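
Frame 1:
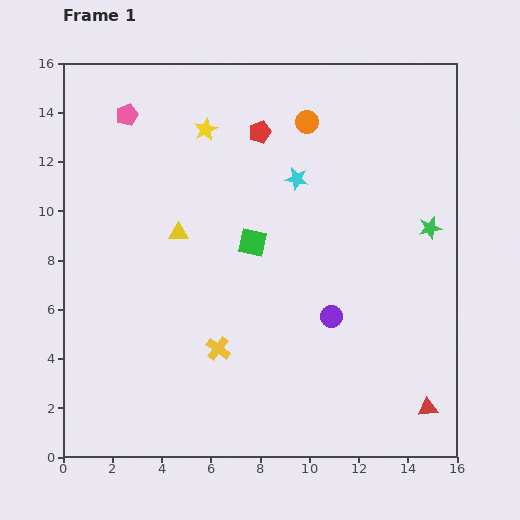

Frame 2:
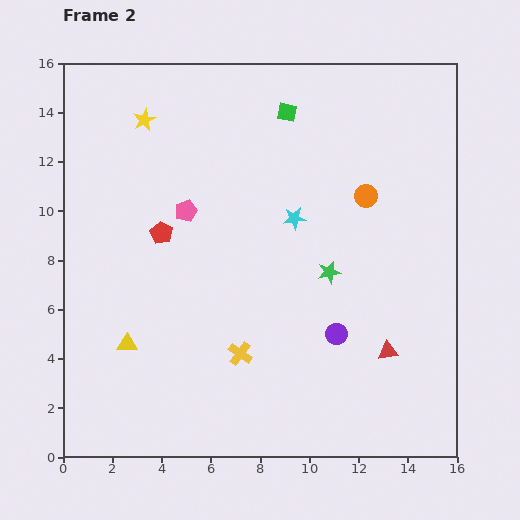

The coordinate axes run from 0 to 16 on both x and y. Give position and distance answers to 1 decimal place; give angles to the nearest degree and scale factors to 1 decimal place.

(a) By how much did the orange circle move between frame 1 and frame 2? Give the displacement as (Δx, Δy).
(2.4, -3.0)

The orange circle was at (9.9, 13.6) in frame 1 and (12.3, 10.6) in frame 2.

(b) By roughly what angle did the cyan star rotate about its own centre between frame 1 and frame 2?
17° counter-clockwise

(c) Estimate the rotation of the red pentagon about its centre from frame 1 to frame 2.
23° counter-clockwise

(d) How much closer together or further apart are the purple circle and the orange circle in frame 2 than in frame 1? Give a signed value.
-2.3

Distance in frame 1: 8.0. Distance in frame 2: 5.7.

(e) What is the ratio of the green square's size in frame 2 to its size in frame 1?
0.7×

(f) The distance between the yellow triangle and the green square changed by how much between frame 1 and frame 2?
+8.4

Distance in frame 1: 3.0. Distance in frame 2: 11.4.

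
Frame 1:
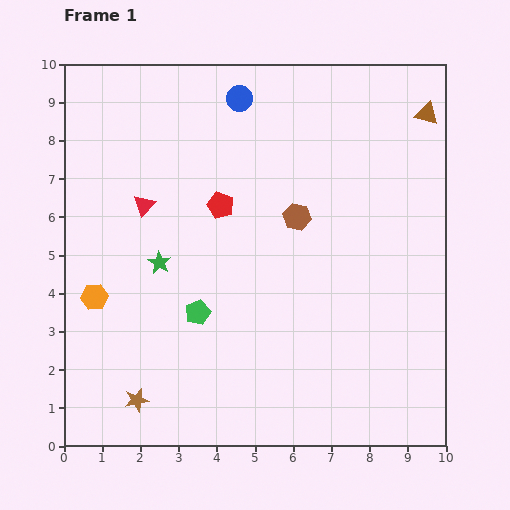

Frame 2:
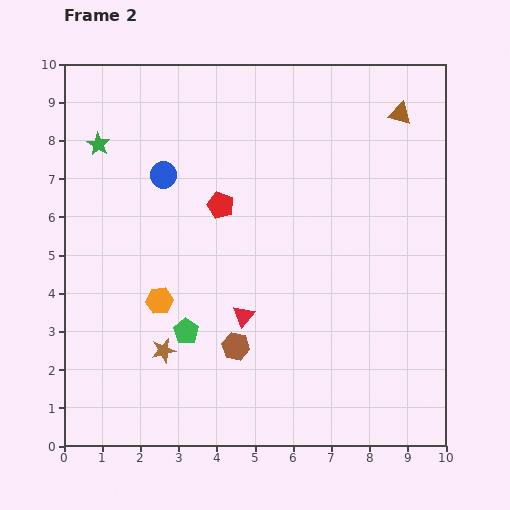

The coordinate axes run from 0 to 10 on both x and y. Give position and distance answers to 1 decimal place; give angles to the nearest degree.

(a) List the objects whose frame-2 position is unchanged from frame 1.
the red pentagon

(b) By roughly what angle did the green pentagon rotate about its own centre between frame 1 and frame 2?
15° counter-clockwise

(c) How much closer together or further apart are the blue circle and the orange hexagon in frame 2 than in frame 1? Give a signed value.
-3.1

Distance in frame 1: 6.4. Distance in frame 2: 3.3.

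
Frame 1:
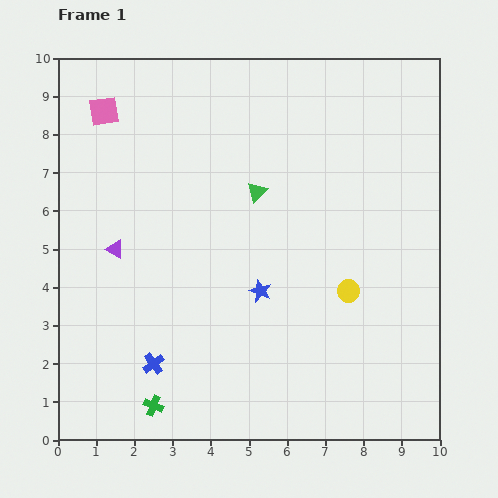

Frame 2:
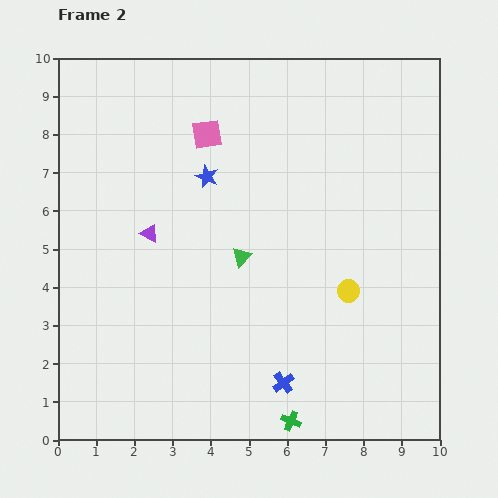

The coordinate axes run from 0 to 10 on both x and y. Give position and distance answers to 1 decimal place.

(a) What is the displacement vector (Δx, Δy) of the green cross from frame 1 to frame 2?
(3.6, -0.4)

The green cross was at (2.5, 0.9) in frame 1 and (6.1, 0.5) in frame 2.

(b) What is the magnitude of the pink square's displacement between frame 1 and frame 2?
2.8

The pink square moved from (1.2, 8.6) to (3.9, 8.0), a distance of √(2.7² + 0.6²) ≈ 2.8.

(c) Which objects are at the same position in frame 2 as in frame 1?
the yellow circle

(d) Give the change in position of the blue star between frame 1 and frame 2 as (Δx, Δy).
(-1.4, 3.0)

The blue star was at (5.3, 3.9) in frame 1 and (3.9, 6.9) in frame 2.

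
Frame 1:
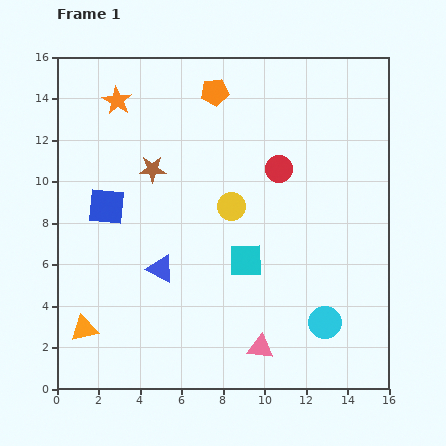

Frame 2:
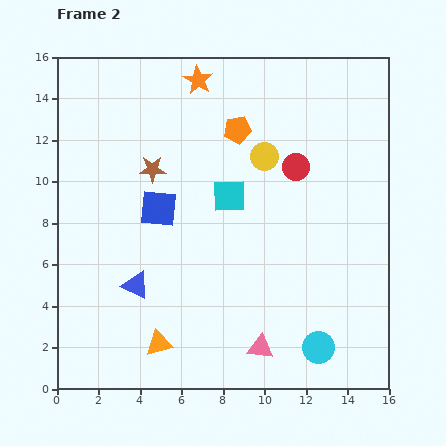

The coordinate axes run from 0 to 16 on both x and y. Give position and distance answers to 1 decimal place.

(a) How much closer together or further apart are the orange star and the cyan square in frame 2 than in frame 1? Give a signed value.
-4.1

Distance in frame 1: 9.9. Distance in frame 2: 5.8.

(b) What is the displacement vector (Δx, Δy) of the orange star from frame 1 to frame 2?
(3.9, 1.0)

The orange star was at (2.9, 13.9) in frame 1 and (6.8, 14.9) in frame 2.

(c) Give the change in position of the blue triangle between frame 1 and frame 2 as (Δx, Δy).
(-1.2, -0.8)

The blue triangle was at (5.0, 5.8) in frame 1 and (3.8, 5.0) in frame 2.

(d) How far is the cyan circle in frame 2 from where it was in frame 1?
1.2

The cyan circle moved from (12.9, 3.2) to (12.6, 2.0), a distance of √(0.3² + 1.2²) ≈ 1.2.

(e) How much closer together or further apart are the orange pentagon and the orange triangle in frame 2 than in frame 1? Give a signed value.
-2.0

Distance in frame 1: 13.0. Distance in frame 2: 11.0.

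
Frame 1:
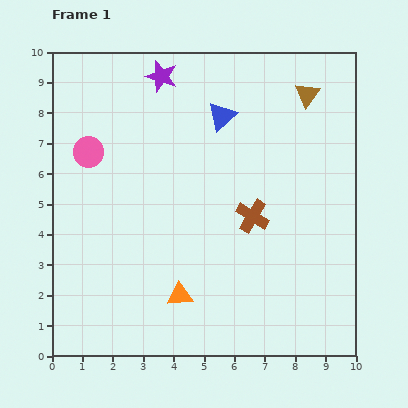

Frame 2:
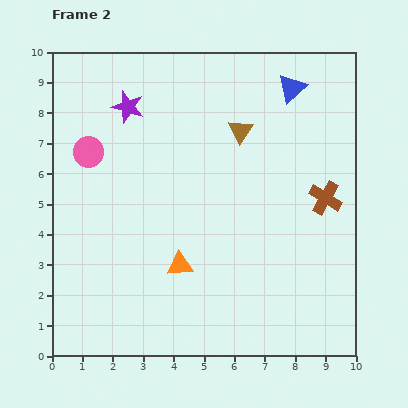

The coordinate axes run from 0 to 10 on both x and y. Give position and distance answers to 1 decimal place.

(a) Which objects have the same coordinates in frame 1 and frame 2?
the pink circle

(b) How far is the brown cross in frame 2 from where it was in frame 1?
2.5

The brown cross moved from (6.6, 4.6) to (9.0, 5.2), a distance of √(2.4² + 0.6²) ≈ 2.5.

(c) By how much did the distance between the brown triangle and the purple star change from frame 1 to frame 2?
-1.0

Distance in frame 1: 4.8. Distance in frame 2: 3.8.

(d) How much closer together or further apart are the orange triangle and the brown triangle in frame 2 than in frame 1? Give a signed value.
-3.0

Distance in frame 1: 7.8. Distance in frame 2: 4.8.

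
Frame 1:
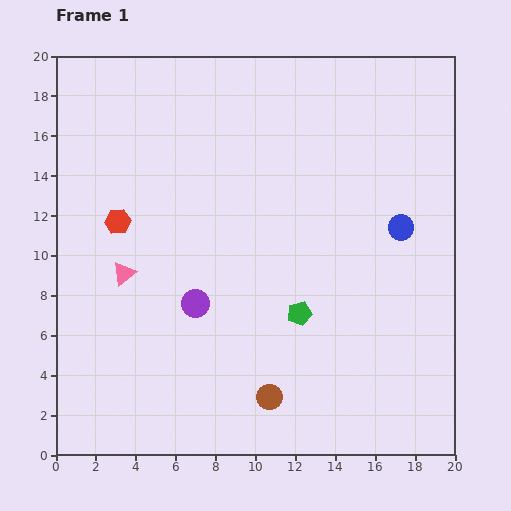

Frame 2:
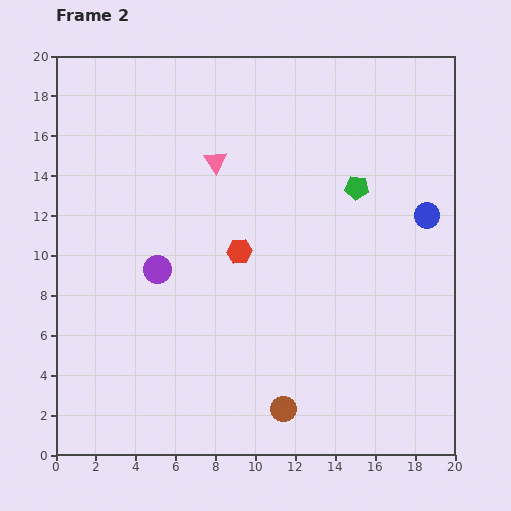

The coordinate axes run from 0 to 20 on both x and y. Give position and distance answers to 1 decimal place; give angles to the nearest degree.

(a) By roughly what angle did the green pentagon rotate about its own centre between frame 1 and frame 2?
19° clockwise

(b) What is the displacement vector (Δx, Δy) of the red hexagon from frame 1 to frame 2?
(6.1, -1.5)

The red hexagon was at (3.1, 11.7) in frame 1 and (9.2, 10.2) in frame 2.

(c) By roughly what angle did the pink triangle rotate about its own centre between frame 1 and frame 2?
25° counter-clockwise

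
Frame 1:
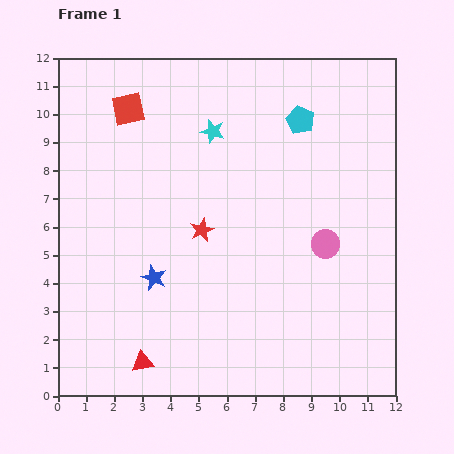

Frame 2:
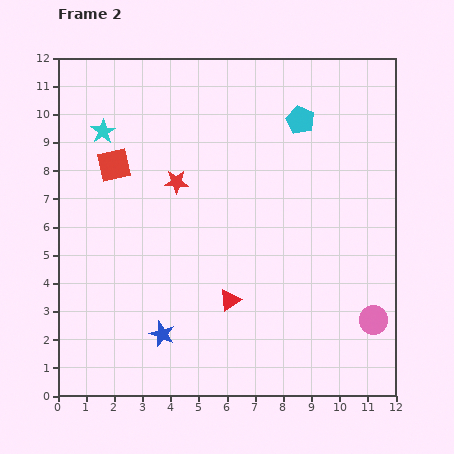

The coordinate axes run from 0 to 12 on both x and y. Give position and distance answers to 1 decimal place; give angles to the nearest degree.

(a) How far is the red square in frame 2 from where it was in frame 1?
2.1

The red square moved from (2.5, 10.2) to (2.0, 8.2), a distance of √(0.5² + 2.0²) ≈ 2.1.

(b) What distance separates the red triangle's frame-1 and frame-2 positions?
3.8

The red triangle moved from (3.0, 1.2) to (6.1, 3.4), a distance of √(3.1² + 2.2²) ≈ 3.8.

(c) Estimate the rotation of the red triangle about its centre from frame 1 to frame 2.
25° counter-clockwise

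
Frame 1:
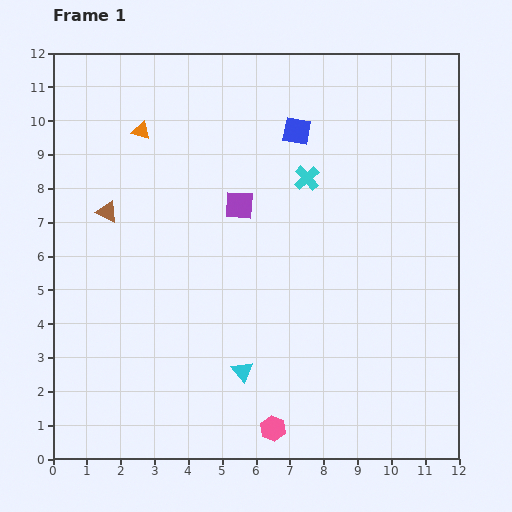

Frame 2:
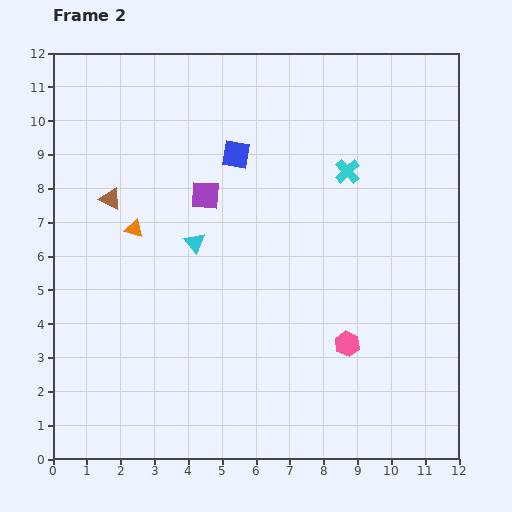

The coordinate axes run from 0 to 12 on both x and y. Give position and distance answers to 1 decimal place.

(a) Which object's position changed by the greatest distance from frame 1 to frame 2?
the cyan triangle

(moved 4.0; next 3.3)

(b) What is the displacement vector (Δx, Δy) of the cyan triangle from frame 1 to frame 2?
(-1.4, 3.8)

The cyan triangle was at (5.6, 2.6) in frame 1 and (4.2, 6.4) in frame 2.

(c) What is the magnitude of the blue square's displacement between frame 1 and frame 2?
1.9

The blue square moved from (7.2, 9.7) to (5.4, 9.0), a distance of √(1.8² + 0.7²) ≈ 1.9.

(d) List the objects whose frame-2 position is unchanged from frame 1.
none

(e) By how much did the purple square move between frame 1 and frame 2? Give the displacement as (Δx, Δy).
(-1.0, 0.3)

The purple square was at (5.5, 7.5) in frame 1 and (4.5, 7.8) in frame 2.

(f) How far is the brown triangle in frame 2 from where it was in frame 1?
0.4

The brown triangle moved from (1.6, 7.3) to (1.7, 7.7), a distance of √(0.1² + 0.4²) ≈ 0.4.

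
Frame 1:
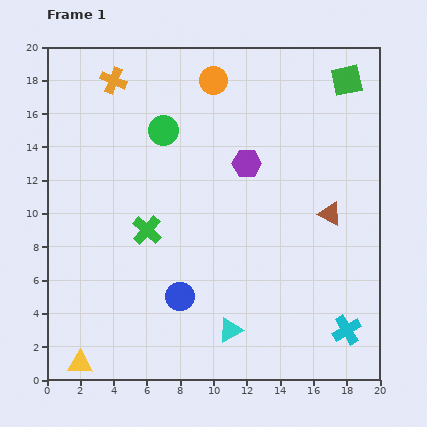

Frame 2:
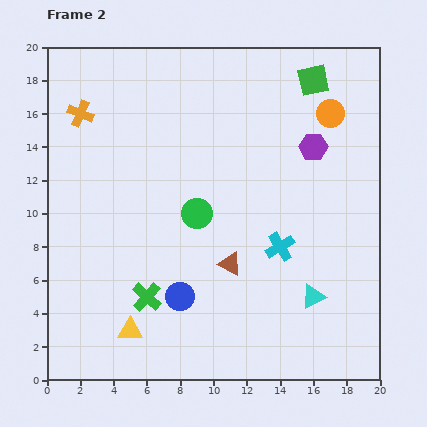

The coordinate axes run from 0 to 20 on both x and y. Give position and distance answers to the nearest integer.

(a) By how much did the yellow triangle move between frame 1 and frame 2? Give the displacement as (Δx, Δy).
(3, 2)

The yellow triangle was at (2, 1) in frame 1 and (5, 3) in frame 2.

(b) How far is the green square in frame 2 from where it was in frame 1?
2

The green square moved from (18, 18) to (16, 18), a distance of √(2² + 0²) ≈ 2.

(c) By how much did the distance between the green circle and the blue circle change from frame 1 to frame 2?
-5

Distance in frame 1: 10. Distance in frame 2: 5.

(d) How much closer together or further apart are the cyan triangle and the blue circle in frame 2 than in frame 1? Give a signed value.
+4

Distance in frame 1: 4. Distance in frame 2: 8.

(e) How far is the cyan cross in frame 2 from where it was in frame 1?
6

The cyan cross moved from (18, 3) to (14, 8), a distance of √(4² + 5²) ≈ 6.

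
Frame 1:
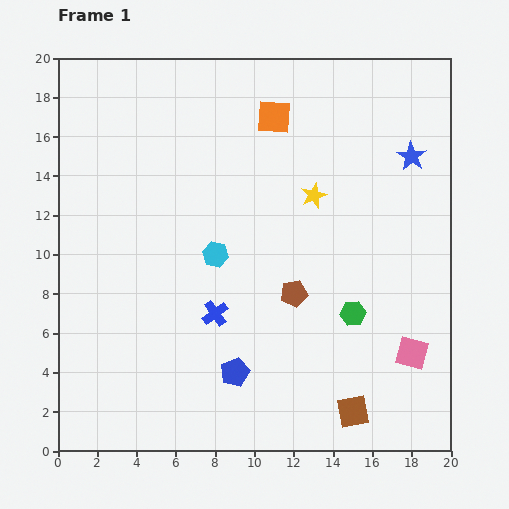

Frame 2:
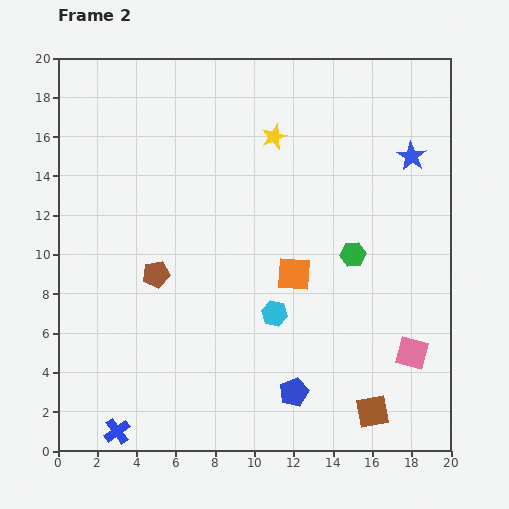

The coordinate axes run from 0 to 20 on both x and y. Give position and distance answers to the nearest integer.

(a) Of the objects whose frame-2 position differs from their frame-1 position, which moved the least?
the brown square

(moved 1)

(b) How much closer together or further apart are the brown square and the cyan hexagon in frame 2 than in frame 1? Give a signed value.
-4

Distance in frame 1: 11. Distance in frame 2: 7.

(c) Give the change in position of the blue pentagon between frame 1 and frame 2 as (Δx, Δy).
(3, -1)

The blue pentagon was at (9, 4) in frame 1 and (12, 3) in frame 2.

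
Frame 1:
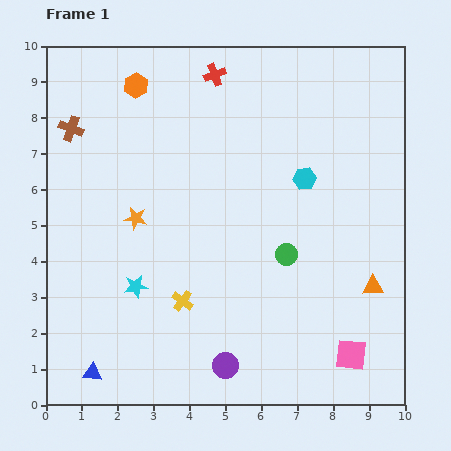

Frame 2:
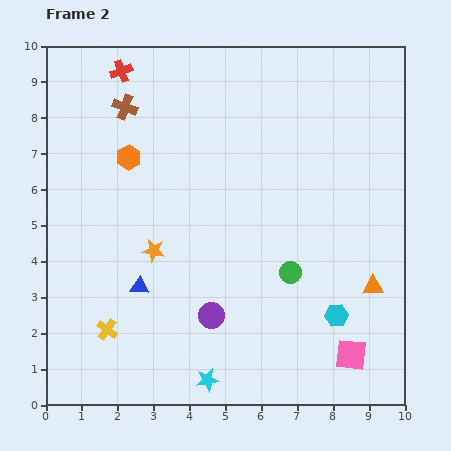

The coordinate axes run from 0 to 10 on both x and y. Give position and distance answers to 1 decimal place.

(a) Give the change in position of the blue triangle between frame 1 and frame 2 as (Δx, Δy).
(1.3, 2.4)

The blue triangle was at (1.3, 0.9) in frame 1 and (2.6, 3.3) in frame 2.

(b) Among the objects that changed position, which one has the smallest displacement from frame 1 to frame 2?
the green circle

(moved 0.5)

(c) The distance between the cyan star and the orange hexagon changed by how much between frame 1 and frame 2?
+1.0

Distance in frame 1: 5.6. Distance in frame 2: 6.6.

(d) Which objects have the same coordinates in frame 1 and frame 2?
the pink square, the orange triangle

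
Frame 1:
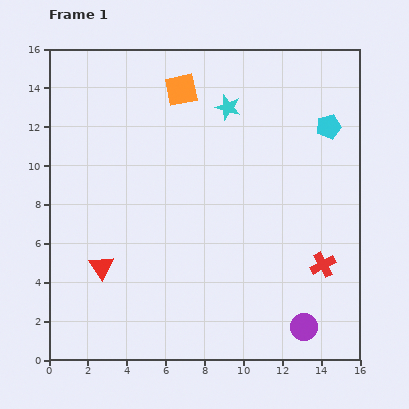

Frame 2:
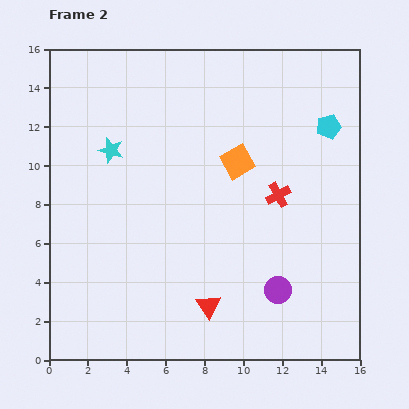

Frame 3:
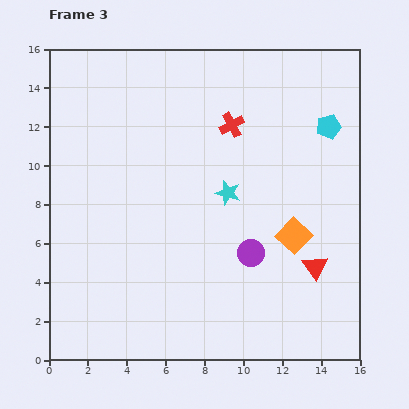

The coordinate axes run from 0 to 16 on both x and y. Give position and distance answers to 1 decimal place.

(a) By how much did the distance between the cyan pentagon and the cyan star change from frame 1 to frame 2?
+6.0

Distance in frame 1: 5.3. Distance in frame 2: 11.3.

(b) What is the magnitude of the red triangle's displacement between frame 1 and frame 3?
11.0

The red triangle moved from (2.7, 4.8) to (13.7, 4.8), a distance of √(11.0² + 0.0²) ≈ 11.0.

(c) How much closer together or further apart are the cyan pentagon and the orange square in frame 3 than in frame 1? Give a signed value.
-1.9

Distance in frame 1: 7.8. Distance in frame 3: 5.9.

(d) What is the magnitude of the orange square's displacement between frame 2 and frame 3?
4.8

The orange square moved from (9.7, 10.2) to (12.6, 6.4), a distance of √(2.9² + 3.8²) ≈ 4.8.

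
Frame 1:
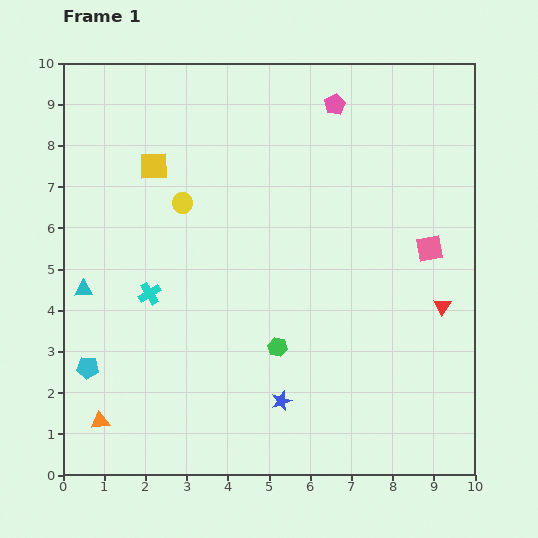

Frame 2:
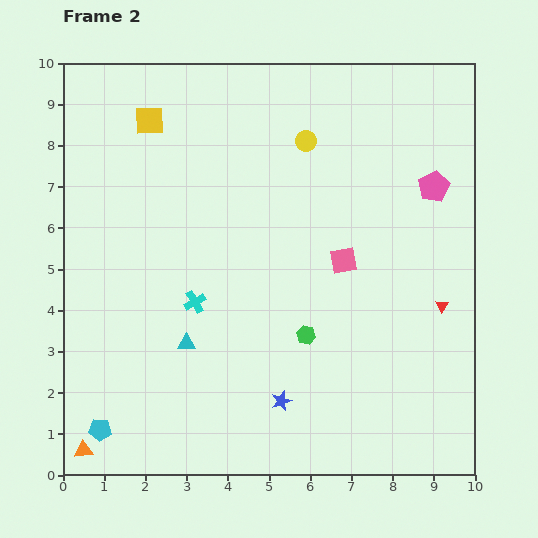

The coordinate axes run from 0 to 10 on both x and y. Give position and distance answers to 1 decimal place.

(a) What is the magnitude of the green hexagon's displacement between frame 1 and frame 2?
0.8

The green hexagon moved from (5.2, 3.1) to (5.9, 3.4), a distance of √(0.7² + 0.3²) ≈ 0.8.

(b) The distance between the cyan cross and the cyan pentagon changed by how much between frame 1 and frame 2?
+1.6

Distance in frame 1: 2.3. Distance in frame 2: 3.9.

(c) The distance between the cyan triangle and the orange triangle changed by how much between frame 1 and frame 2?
+0.4

Distance in frame 1: 3.2. Distance in frame 2: 3.6.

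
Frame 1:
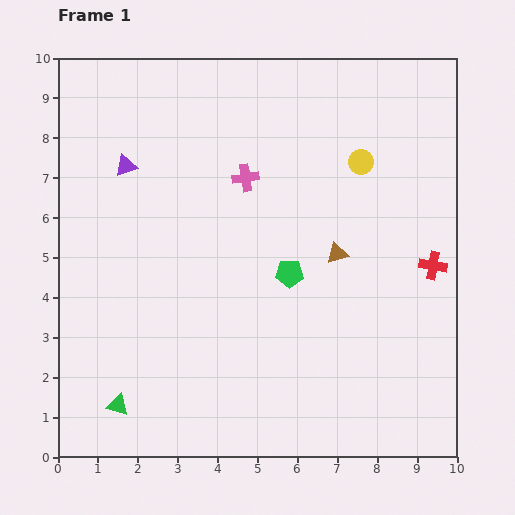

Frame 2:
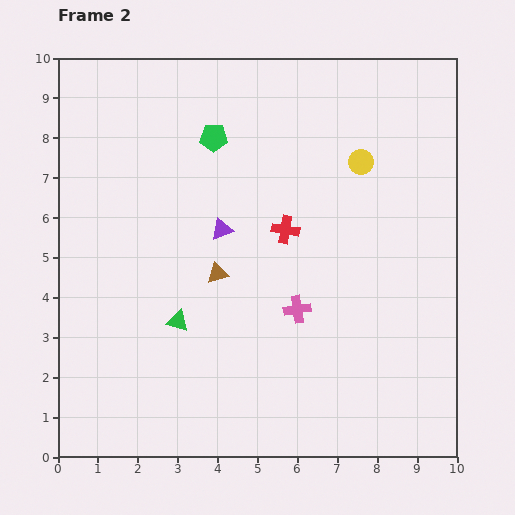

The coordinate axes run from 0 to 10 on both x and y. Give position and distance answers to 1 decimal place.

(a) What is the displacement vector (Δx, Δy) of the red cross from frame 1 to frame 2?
(-3.7, 0.9)

The red cross was at (9.4, 4.8) in frame 1 and (5.7, 5.7) in frame 2.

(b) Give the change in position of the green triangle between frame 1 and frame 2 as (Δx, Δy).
(1.5, 2.1)

The green triangle was at (1.5, 1.3) in frame 1 and (3.0, 3.4) in frame 2.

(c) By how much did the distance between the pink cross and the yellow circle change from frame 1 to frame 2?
+1.1

Distance in frame 1: 2.9. Distance in frame 2: 4.0.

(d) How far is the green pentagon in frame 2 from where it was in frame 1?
3.9

The green pentagon moved from (5.8, 4.6) to (3.9, 8.0), a distance of √(1.9² + 3.4²) ≈ 3.9.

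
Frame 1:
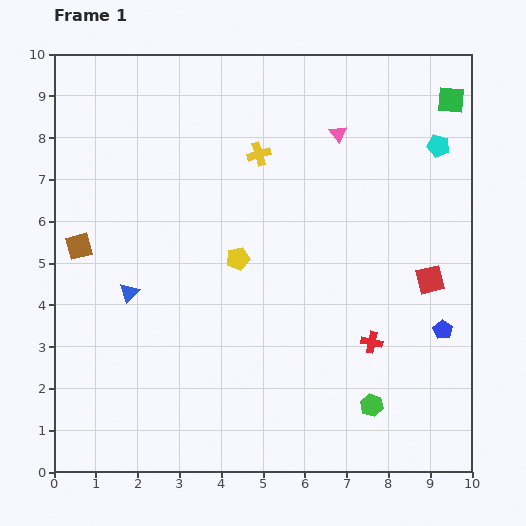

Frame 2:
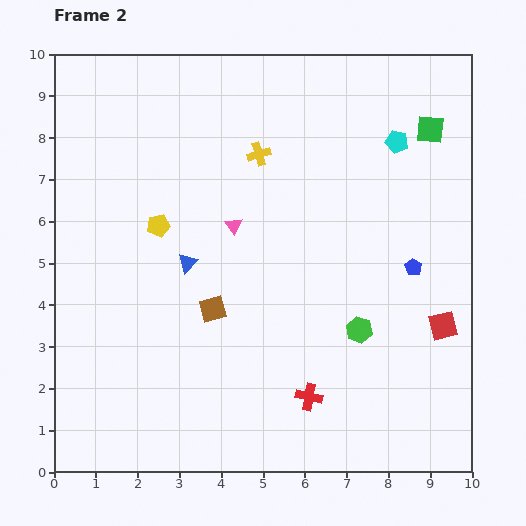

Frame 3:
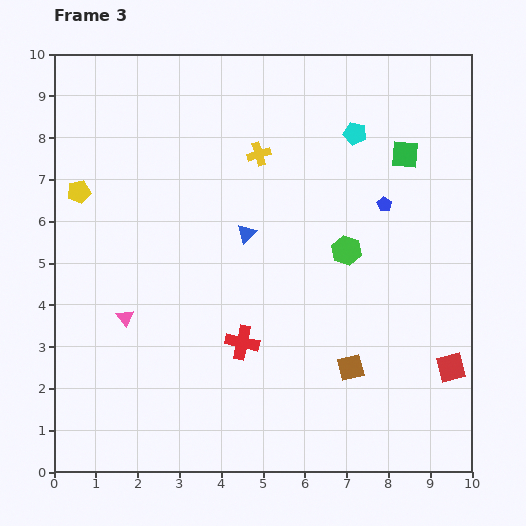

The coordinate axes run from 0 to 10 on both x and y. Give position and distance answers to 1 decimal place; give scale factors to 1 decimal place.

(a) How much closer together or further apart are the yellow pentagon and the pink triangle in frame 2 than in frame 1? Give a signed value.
-2.0

Distance in frame 1: 3.8. Distance in frame 2: 1.8.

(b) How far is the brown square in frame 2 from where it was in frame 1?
3.5

The brown square moved from (0.6, 5.4) to (3.8, 3.9), a distance of √(3.2² + 1.5²) ≈ 3.5.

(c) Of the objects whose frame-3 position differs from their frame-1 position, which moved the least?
the green square

(moved 1.7)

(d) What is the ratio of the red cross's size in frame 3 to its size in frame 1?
1.6×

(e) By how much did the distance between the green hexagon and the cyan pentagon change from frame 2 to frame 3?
-1.8

Distance in frame 2: 4.6. Distance in frame 3: 2.8.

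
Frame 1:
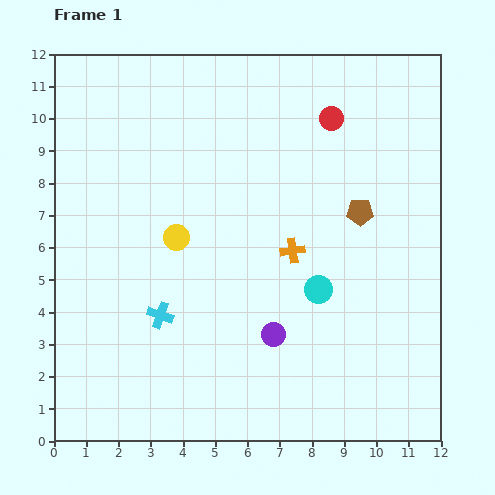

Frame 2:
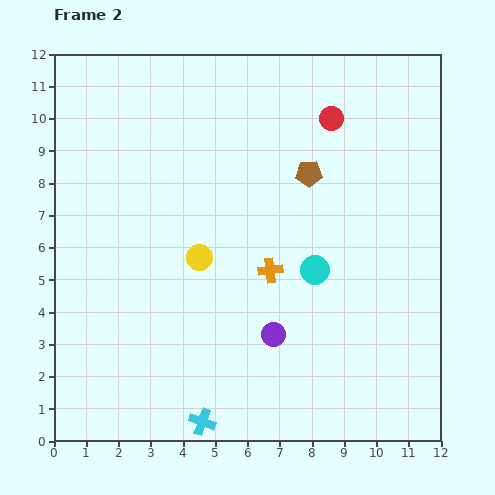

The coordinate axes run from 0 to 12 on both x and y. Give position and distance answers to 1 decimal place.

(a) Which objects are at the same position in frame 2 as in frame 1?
the red circle, the purple circle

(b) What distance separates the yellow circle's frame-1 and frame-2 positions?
0.9

The yellow circle moved from (3.8, 6.3) to (4.5, 5.7), a distance of √(0.7² + 0.6²) ≈ 0.9.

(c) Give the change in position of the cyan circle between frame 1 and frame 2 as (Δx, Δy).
(-0.1, 0.6)

The cyan circle was at (8.2, 4.7) in frame 1 and (8.1, 5.3) in frame 2.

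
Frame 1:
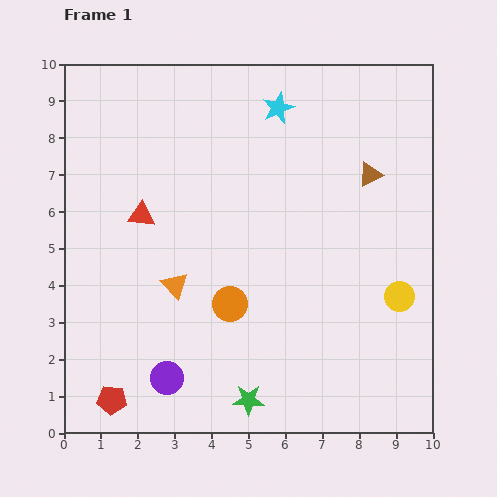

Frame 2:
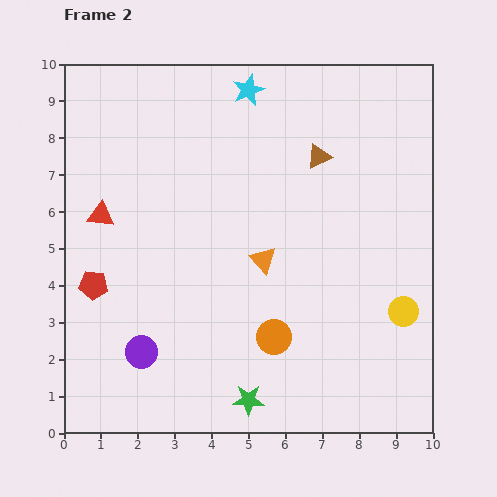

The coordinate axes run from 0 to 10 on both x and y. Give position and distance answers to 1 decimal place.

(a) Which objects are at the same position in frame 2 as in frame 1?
the green star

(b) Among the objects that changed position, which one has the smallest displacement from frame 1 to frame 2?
the yellow circle

(moved 0.4)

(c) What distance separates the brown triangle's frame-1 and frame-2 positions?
1.5

The brown triangle moved from (8.3, 7.0) to (6.9, 7.5), a distance of √(1.4² + 0.5²) ≈ 1.5.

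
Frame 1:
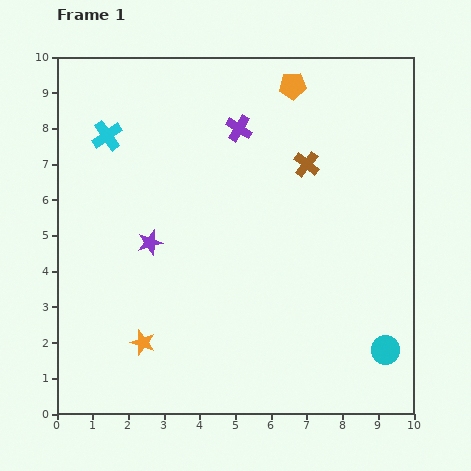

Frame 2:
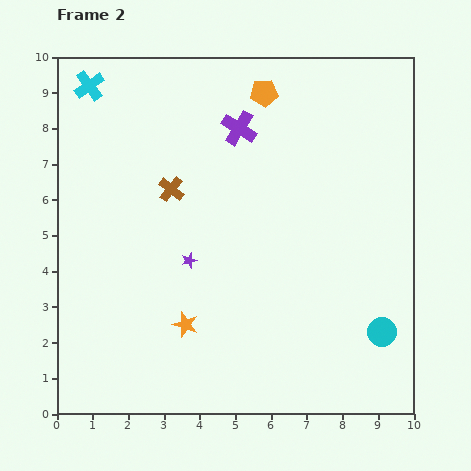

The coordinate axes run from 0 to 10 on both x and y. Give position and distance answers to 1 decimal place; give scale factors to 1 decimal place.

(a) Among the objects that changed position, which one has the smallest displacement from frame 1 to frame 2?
the cyan circle

(moved 0.5)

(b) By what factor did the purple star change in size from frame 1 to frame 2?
0.6×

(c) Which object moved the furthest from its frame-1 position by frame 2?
the brown cross

(moved 3.9; next 1.5)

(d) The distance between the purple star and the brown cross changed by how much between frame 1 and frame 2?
-2.8

Distance in frame 1: 4.9. Distance in frame 2: 2.1.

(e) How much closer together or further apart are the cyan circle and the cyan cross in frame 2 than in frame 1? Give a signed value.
+0.9

Distance in frame 1: 9.8. Distance in frame 2: 10.7.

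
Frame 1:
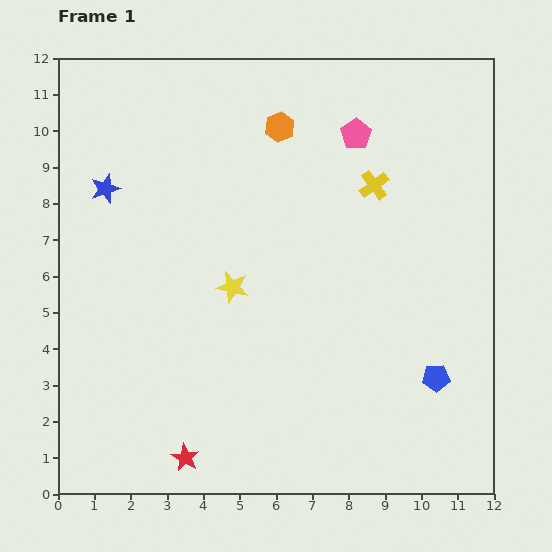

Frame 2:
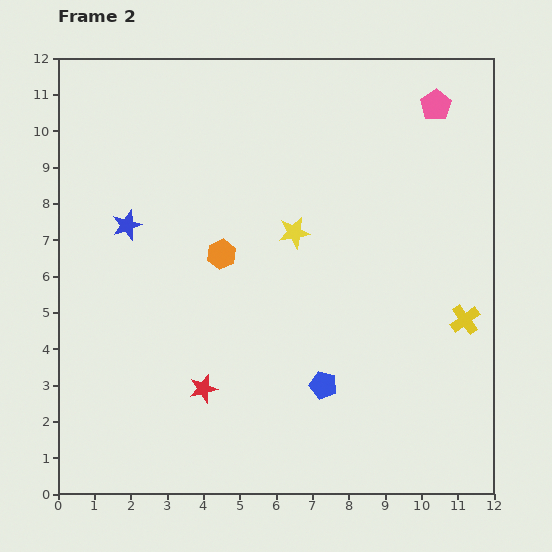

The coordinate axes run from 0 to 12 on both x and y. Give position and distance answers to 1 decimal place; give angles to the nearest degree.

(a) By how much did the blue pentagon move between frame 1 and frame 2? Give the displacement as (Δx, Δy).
(-3.1, -0.2)

The blue pentagon was at (10.4, 3.2) in frame 1 and (7.3, 3.0) in frame 2.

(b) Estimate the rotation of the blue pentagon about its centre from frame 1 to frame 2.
19° clockwise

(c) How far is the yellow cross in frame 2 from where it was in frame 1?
4.5

The yellow cross moved from (8.7, 8.5) to (11.2, 4.8), a distance of √(2.5² + 3.7²) ≈ 4.5.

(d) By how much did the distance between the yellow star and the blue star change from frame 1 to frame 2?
+0.2

Distance in frame 1: 4.4. Distance in frame 2: 4.6.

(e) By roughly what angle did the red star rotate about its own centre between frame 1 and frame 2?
29° clockwise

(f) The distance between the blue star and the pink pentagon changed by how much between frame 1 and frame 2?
+2.0

Distance in frame 1: 7.1. Distance in frame 2: 9.1.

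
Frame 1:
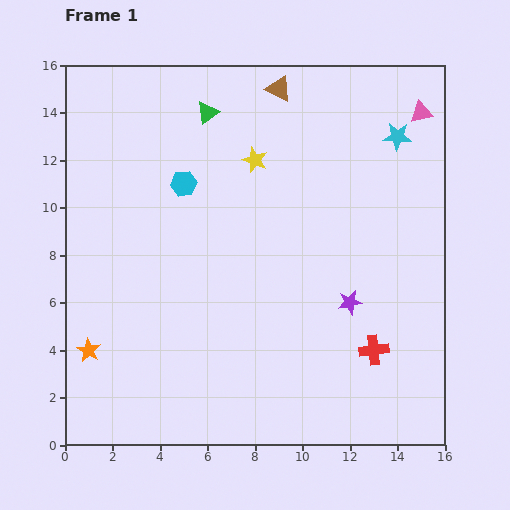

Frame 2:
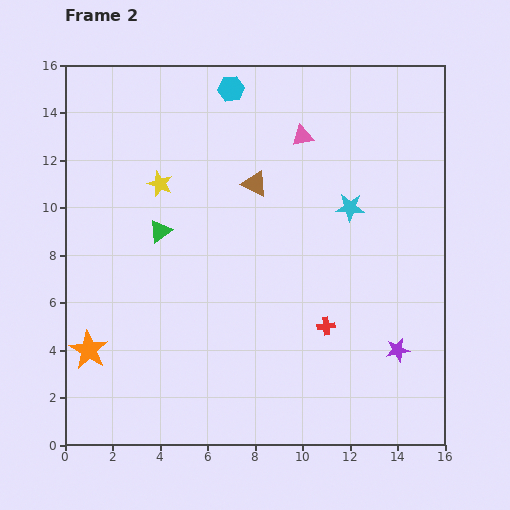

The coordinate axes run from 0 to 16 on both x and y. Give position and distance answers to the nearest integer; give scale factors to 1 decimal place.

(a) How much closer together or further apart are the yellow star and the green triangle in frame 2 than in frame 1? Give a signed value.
-1

Distance in frame 1: 3. Distance in frame 2: 2.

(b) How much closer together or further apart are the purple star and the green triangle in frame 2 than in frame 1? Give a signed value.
+1

Distance in frame 1: 10. Distance in frame 2: 11.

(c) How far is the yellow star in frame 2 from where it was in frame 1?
4

The yellow star moved from (8, 12) to (4, 11), a distance of √(4² + 1²) ≈ 4.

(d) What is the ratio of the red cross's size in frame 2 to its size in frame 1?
0.6×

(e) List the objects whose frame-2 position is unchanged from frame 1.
the orange star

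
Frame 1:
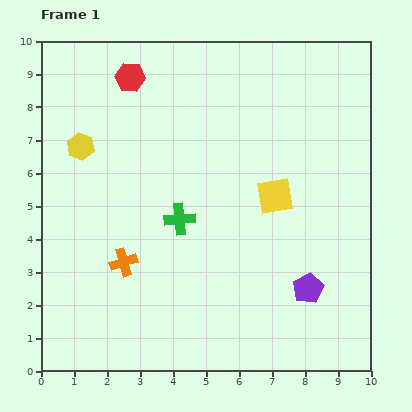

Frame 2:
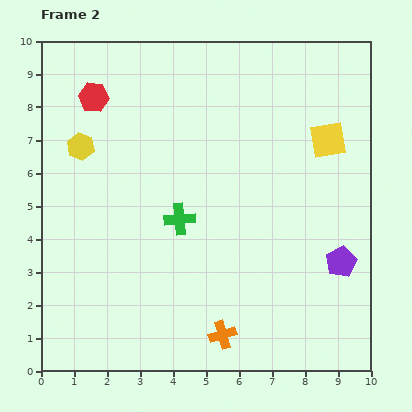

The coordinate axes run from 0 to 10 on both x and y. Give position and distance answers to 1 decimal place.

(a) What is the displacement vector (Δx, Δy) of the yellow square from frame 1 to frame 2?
(1.6, 1.7)

The yellow square was at (7.1, 5.3) in frame 1 and (8.7, 7.0) in frame 2.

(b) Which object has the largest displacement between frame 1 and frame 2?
the orange cross

(moved 3.7; next 2.3)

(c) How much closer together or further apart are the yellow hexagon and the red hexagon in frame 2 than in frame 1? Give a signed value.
-1.0

Distance in frame 1: 2.6. Distance in frame 2: 1.6.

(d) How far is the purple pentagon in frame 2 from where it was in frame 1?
1.3

The purple pentagon moved from (8.1, 2.5) to (9.1, 3.3), a distance of √(1.0² + 0.8²) ≈ 1.3.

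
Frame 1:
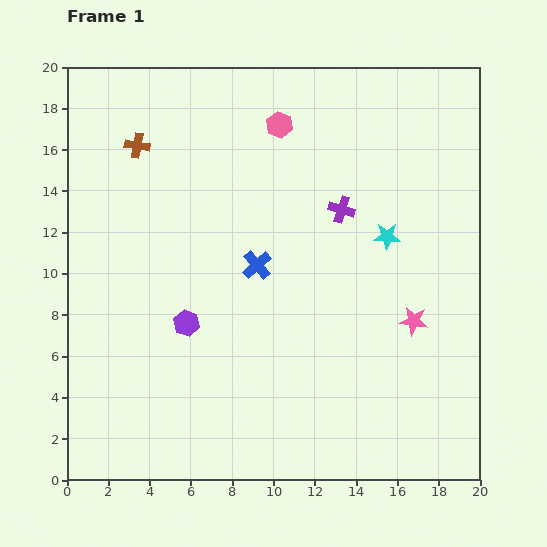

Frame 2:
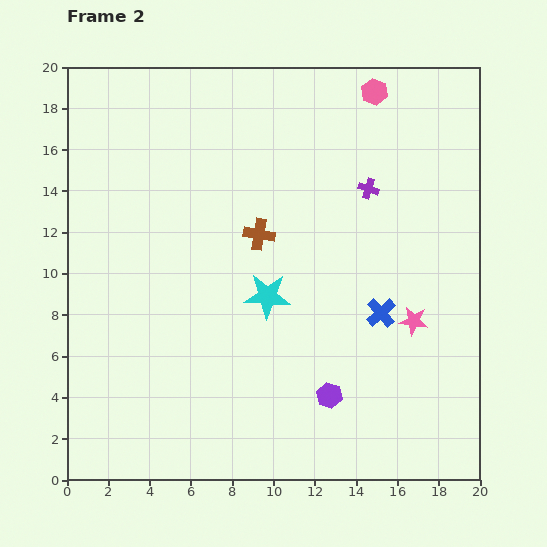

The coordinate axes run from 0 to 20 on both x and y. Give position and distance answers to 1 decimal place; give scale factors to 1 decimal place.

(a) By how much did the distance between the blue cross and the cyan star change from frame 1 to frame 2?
-0.9

Distance in frame 1: 6.5. Distance in frame 2: 5.6.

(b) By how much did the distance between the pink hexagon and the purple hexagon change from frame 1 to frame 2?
+4.3

Distance in frame 1: 10.6. Distance in frame 2: 14.9.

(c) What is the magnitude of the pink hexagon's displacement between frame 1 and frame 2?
4.9

The pink hexagon moved from (10.3, 17.2) to (14.9, 18.8), a distance of √(4.6² + 1.6²) ≈ 4.9.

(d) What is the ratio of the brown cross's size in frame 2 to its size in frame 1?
1.3×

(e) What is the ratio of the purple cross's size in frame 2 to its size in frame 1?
0.8×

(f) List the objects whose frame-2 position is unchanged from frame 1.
the pink star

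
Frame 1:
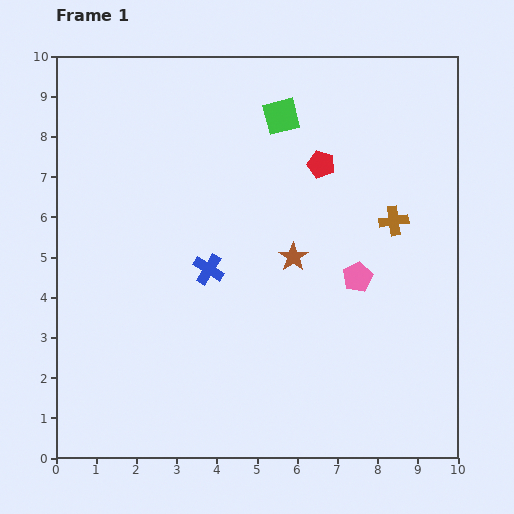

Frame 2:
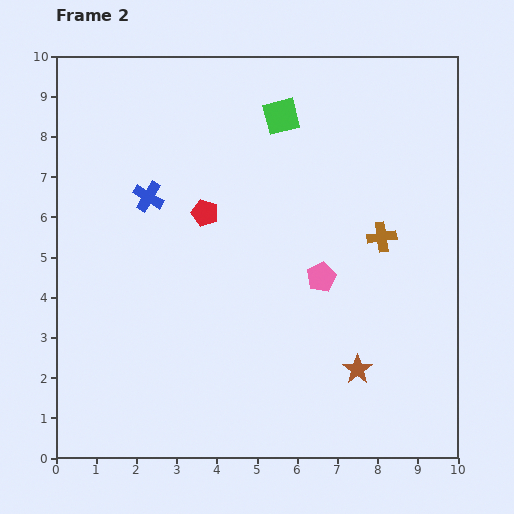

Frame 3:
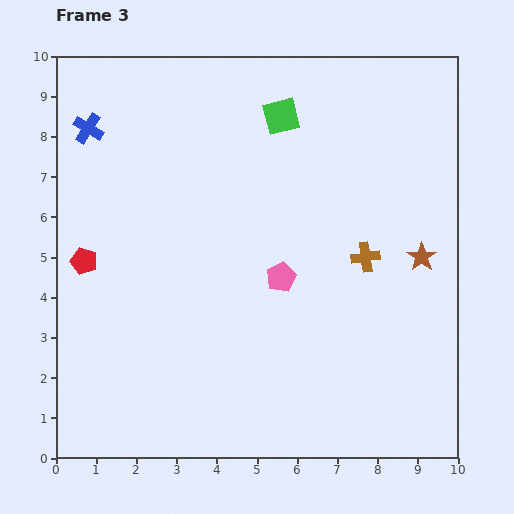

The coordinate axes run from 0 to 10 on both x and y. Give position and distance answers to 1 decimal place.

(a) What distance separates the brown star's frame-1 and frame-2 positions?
3.2

The brown star moved from (5.9, 5.0) to (7.5, 2.2), a distance of √(1.6² + 2.8²) ≈ 3.2.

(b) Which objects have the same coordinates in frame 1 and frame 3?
the green square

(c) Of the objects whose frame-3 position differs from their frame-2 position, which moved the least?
the brown cross

(moved 0.6)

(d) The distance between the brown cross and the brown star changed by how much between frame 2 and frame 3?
-2.0

Distance in frame 2: 3.4. Distance in frame 3: 1.4.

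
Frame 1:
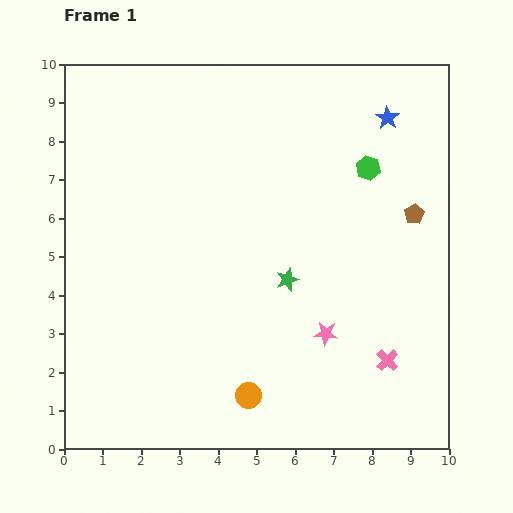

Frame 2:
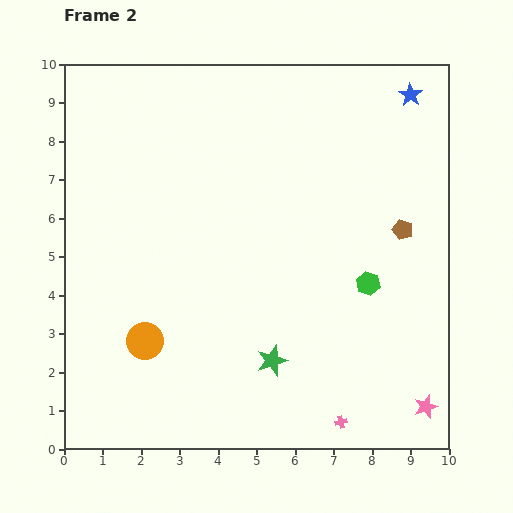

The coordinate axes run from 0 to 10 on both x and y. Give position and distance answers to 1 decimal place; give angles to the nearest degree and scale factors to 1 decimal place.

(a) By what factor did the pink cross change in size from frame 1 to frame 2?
0.6×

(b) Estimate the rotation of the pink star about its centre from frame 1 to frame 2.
26° counter-clockwise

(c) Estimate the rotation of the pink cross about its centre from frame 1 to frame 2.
30° clockwise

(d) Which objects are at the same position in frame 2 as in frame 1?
none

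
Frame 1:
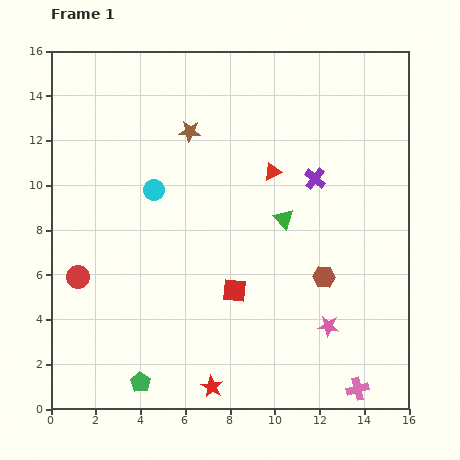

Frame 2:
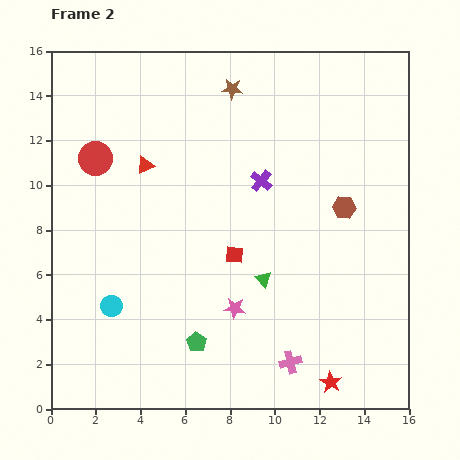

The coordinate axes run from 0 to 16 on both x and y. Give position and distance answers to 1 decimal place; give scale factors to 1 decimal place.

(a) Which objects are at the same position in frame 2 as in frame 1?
none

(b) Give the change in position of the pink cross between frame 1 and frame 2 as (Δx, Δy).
(-3.0, 1.2)

The pink cross was at (13.7, 0.9) in frame 1 and (10.7, 2.1) in frame 2.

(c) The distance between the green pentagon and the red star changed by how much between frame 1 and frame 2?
+3.1

Distance in frame 1: 3.2. Distance in frame 2: 6.3.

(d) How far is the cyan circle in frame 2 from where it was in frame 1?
5.5

The cyan circle moved from (4.6, 9.8) to (2.7, 4.6), a distance of √(1.9² + 5.2²) ≈ 5.5.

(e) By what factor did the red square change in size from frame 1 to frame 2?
0.7×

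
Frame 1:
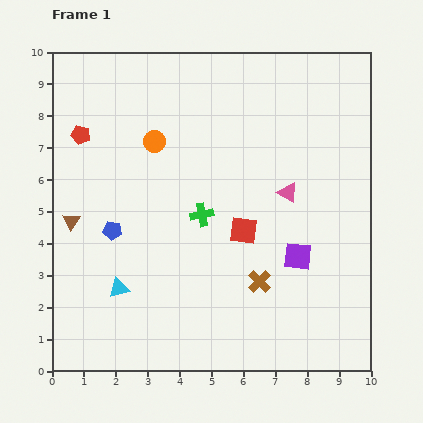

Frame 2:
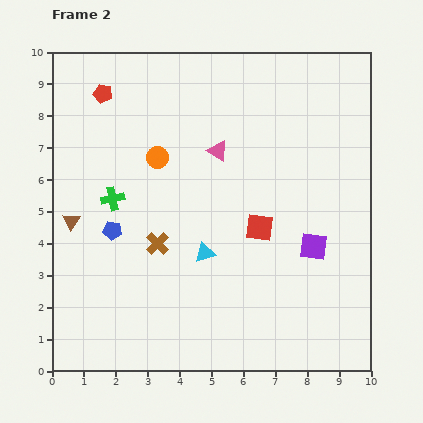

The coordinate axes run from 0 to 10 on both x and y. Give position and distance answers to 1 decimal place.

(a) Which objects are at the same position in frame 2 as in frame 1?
the blue pentagon, the brown triangle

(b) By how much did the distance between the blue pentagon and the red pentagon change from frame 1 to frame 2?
+1.1

Distance in frame 1: 3.2. Distance in frame 2: 4.3.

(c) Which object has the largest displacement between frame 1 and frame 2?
the brown cross

(moved 3.4; next 2.9)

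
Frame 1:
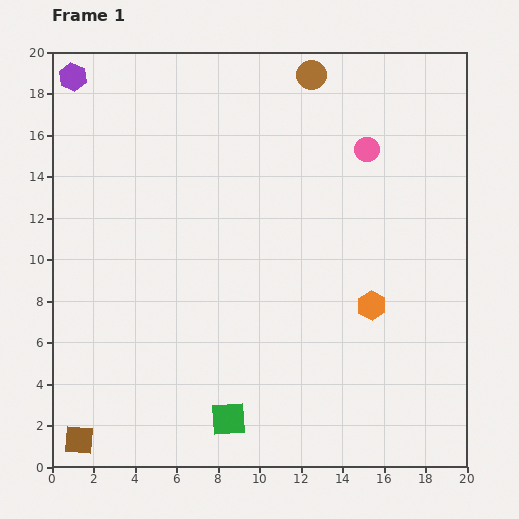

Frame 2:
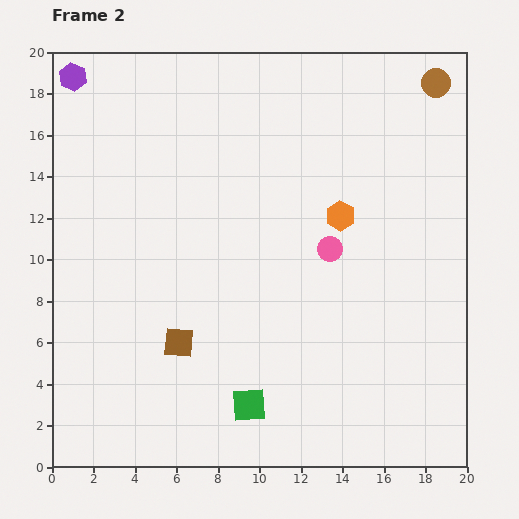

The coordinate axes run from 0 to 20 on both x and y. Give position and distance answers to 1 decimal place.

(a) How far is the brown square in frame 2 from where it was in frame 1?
6.7

The brown square moved from (1.3, 1.3) to (6.1, 6.0), a distance of √(4.8² + 4.7²) ≈ 6.7.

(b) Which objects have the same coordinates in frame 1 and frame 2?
the purple hexagon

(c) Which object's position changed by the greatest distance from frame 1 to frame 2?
the brown square

(moved 6.7; next 6.0)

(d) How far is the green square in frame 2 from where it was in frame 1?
1.2

The green square moved from (8.5, 2.3) to (9.5, 3.0), a distance of √(1.0² + 0.7²) ≈ 1.2.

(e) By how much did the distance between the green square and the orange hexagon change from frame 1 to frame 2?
+1.3

Distance in frame 1: 8.8. Distance in frame 2: 10.1.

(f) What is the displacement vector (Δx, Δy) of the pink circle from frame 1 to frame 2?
(-1.8, -4.8)

The pink circle was at (15.2, 15.3) in frame 1 and (13.4, 10.5) in frame 2.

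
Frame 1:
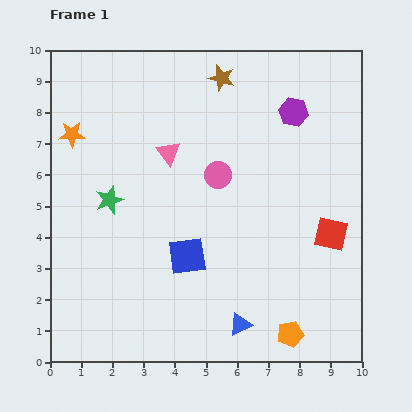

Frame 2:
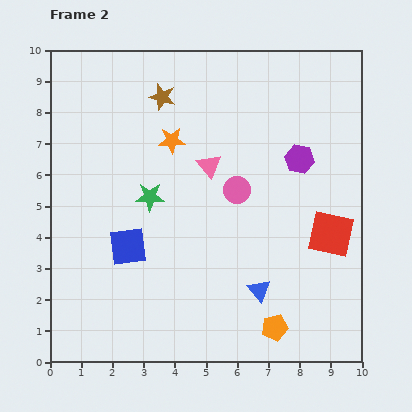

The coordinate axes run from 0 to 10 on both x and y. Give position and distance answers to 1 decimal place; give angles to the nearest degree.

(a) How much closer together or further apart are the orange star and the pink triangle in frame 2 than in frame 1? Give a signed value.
-1.8

Distance in frame 1: 3.2. Distance in frame 2: 1.4.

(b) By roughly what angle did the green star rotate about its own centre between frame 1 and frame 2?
20° clockwise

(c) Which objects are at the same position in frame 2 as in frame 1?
the red square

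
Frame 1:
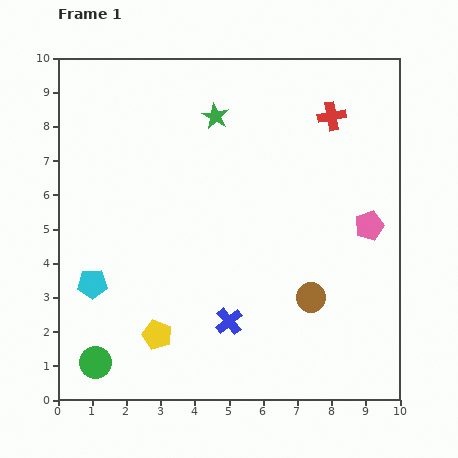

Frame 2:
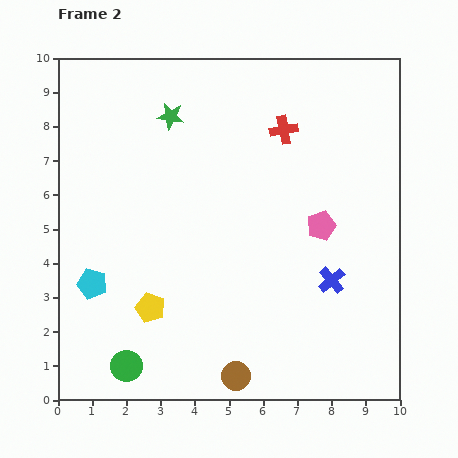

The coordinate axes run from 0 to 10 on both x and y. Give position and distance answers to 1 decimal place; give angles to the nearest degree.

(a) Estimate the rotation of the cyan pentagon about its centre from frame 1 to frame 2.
17° clockwise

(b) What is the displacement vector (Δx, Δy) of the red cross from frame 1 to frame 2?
(-1.4, -0.4)

The red cross was at (8.0, 8.3) in frame 1 and (6.6, 7.9) in frame 2.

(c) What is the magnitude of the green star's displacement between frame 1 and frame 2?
1.3

The green star moved from (4.6, 8.3) to (3.3, 8.3), a distance of √(1.3² + 0.0²) ≈ 1.3.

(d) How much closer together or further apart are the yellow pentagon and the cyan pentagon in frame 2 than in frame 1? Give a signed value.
-0.6

Distance in frame 1: 2.4. Distance in frame 2: 1.8.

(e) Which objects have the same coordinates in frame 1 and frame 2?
the cyan pentagon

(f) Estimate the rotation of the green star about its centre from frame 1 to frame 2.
19° counter-clockwise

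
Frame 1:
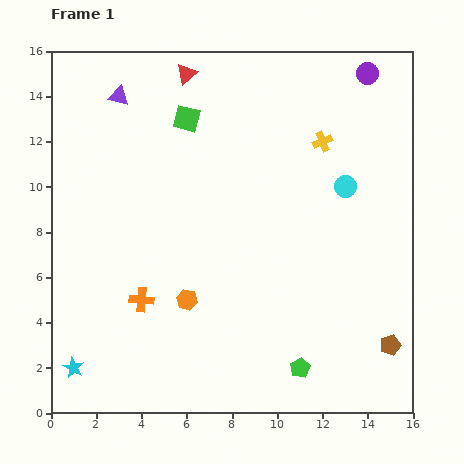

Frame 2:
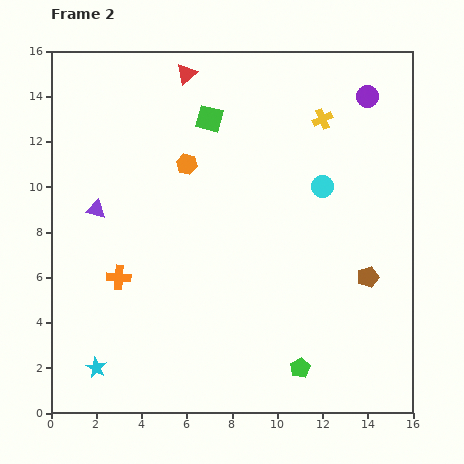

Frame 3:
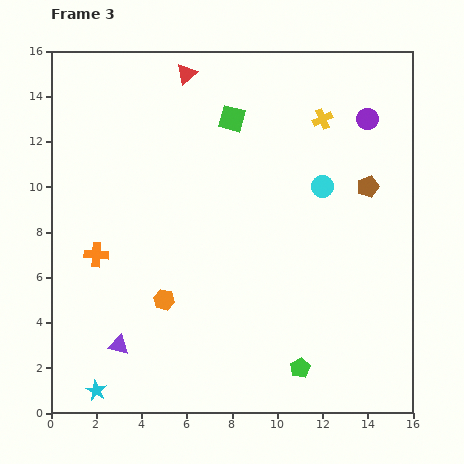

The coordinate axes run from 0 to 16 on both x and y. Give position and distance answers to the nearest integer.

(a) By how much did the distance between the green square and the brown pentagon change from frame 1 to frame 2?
-3

Distance in frame 1: 13. Distance in frame 2: 10.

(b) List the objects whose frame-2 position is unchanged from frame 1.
the green pentagon, the red triangle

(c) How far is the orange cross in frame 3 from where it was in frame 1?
3

The orange cross moved from (4, 5) to (2, 7), a distance of √(2² + 2²) ≈ 3.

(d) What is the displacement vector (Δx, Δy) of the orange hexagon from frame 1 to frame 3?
(-1, 0)

The orange hexagon was at (6, 5) in frame 1 and (5, 5) in frame 3.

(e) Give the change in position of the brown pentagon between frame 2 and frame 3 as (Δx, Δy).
(0, 4)

The brown pentagon was at (14, 6) in frame 2 and (14, 10) in frame 3.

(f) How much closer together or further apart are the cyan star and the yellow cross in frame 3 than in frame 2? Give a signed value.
+1

Distance in frame 2: 15. Distance in frame 3: 16.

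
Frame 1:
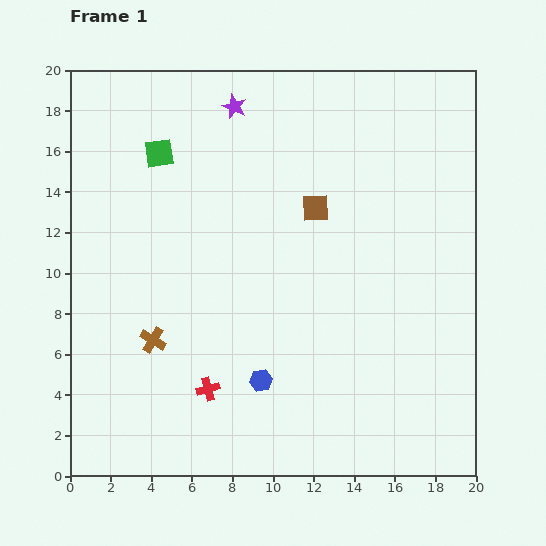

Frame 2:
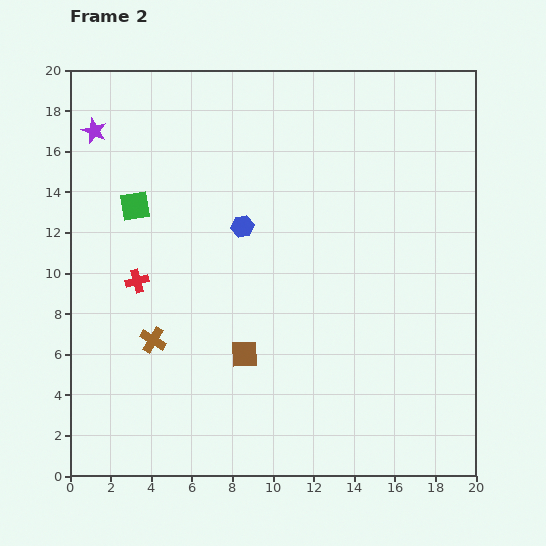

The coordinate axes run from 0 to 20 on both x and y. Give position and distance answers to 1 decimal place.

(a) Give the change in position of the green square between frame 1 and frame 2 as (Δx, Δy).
(-1.2, -2.6)

The green square was at (4.4, 15.9) in frame 1 and (3.2, 13.3) in frame 2.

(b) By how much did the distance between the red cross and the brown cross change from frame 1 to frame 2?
-0.6

Distance in frame 1: 3.6. Distance in frame 2: 3.0.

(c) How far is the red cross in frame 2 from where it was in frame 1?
6.4

The red cross moved from (6.8, 4.3) to (3.3, 9.6), a distance of √(3.5² + 5.3²) ≈ 6.4.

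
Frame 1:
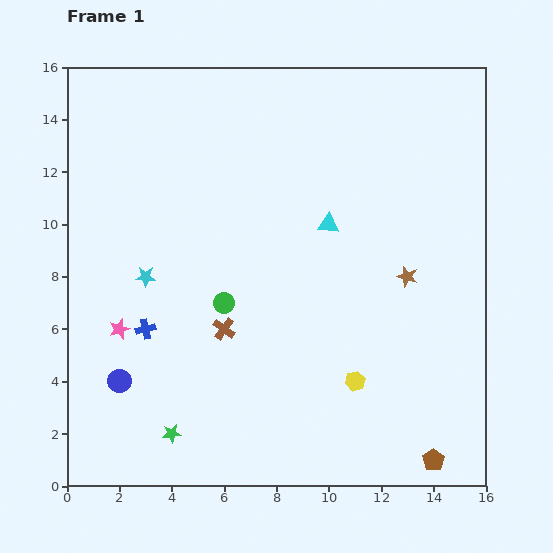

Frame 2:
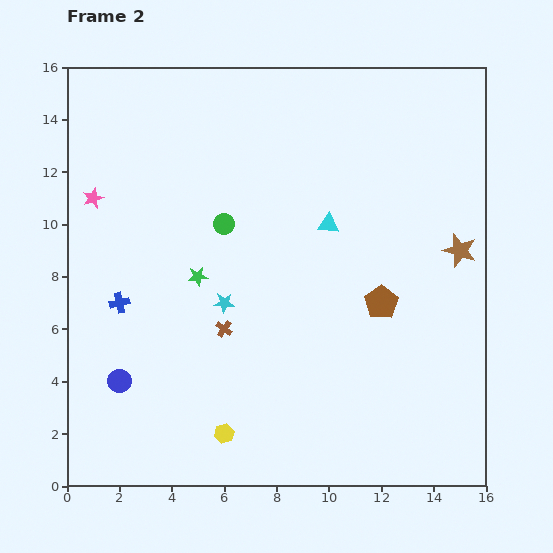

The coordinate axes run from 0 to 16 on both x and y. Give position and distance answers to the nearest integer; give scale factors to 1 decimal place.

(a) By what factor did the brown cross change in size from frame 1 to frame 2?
0.7×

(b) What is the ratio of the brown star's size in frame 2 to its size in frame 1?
1.6×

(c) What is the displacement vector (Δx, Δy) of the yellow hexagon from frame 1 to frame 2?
(-5, -2)

The yellow hexagon was at (11, 4) in frame 1 and (6, 2) in frame 2.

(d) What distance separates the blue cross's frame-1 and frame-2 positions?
1

The blue cross moved from (3, 6) to (2, 7), a distance of √(1² + 1²) ≈ 1.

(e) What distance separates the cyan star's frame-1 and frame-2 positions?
3

The cyan star moved from (3, 8) to (6, 7), a distance of √(3² + 1²) ≈ 3.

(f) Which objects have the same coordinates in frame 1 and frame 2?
the blue circle, the cyan triangle, the brown cross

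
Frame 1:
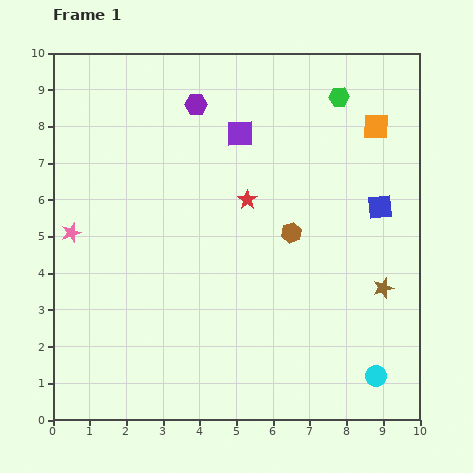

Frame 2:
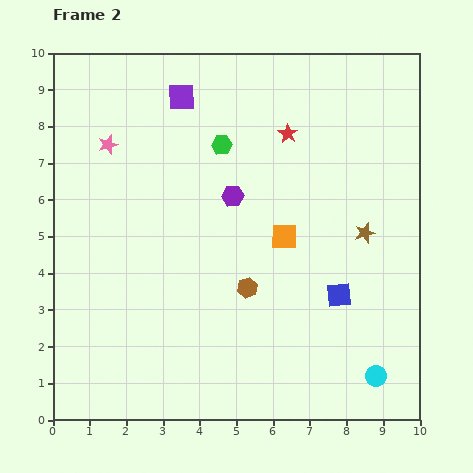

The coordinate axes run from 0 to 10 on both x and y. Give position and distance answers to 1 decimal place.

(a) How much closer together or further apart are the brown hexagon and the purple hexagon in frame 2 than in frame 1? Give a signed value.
-1.9

Distance in frame 1: 4.4. Distance in frame 2: 2.5.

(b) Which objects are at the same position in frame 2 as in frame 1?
the cyan circle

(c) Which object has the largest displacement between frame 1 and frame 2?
the orange square

(moved 3.9; next 3.5)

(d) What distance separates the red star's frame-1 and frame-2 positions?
2.1

The red star moved from (5.3, 6.0) to (6.4, 7.8), a distance of √(1.1² + 1.8²) ≈ 2.1.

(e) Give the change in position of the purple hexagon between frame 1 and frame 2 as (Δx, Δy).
(1.0, -2.5)

The purple hexagon was at (3.9, 8.6) in frame 1 and (4.9, 6.1) in frame 2.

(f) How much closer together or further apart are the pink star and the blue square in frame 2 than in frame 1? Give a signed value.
-0.9

Distance in frame 1: 8.4. Distance in frame 2: 7.5.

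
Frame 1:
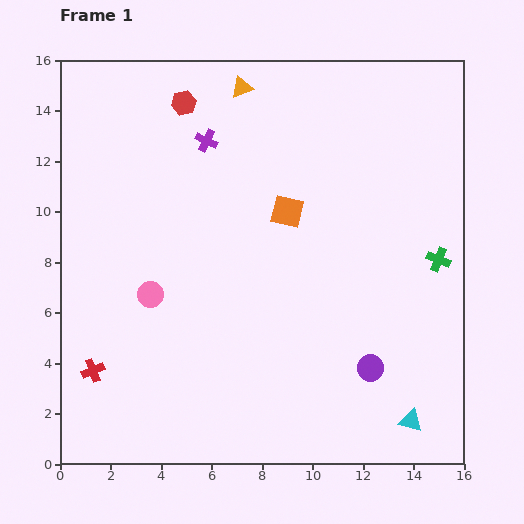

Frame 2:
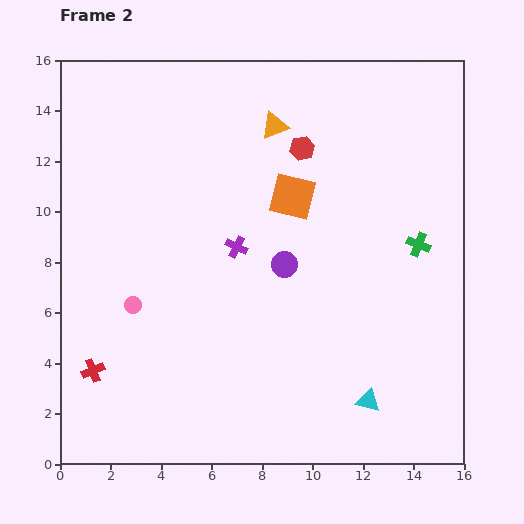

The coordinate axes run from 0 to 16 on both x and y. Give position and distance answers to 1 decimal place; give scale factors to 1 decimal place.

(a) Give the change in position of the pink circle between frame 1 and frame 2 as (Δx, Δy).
(-0.7, -0.4)

The pink circle was at (3.6, 6.7) in frame 1 and (2.9, 6.3) in frame 2.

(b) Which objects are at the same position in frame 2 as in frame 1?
the red cross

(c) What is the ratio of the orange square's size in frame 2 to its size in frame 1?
1.4×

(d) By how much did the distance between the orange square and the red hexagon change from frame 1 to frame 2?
-4.0

Distance in frame 1: 5.9. Distance in frame 2: 1.9.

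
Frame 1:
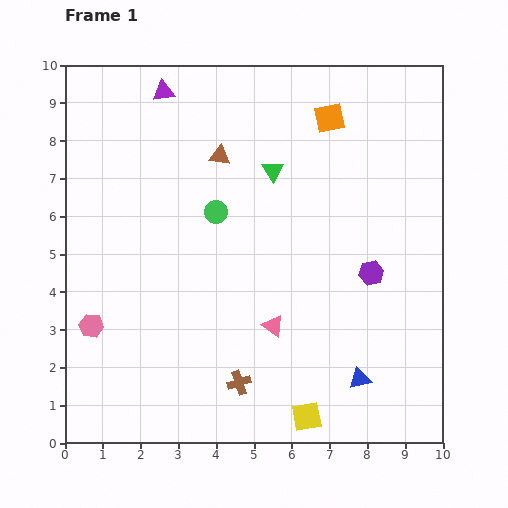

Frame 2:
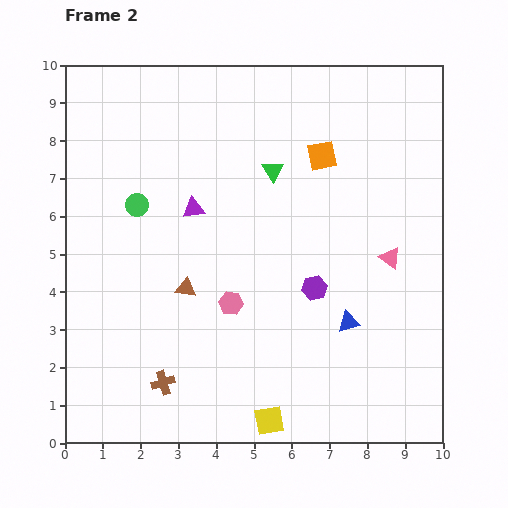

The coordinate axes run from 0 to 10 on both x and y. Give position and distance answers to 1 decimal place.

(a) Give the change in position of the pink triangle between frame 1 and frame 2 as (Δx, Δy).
(3.1, 1.8)

The pink triangle was at (5.5, 3.1) in frame 1 and (8.6, 4.9) in frame 2.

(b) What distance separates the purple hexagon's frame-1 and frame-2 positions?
1.6

The purple hexagon moved from (8.1, 4.5) to (6.6, 4.1), a distance of √(1.5² + 0.4²) ≈ 1.6.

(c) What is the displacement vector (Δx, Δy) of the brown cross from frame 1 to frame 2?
(-2.0, 0.0)

The brown cross was at (4.6, 1.6) in frame 1 and (2.6, 1.6) in frame 2.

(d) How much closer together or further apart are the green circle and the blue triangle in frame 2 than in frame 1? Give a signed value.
+0.6

Distance in frame 1: 5.8. Distance in frame 2: 6.4.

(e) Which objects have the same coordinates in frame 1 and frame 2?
the green triangle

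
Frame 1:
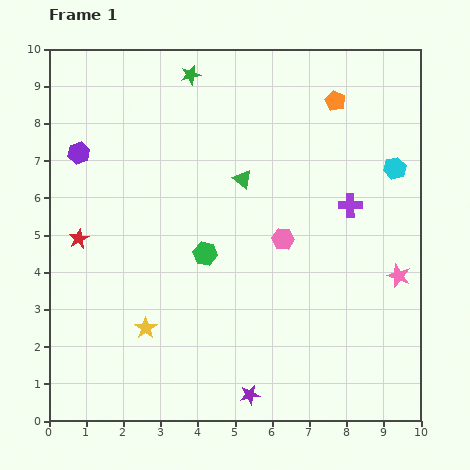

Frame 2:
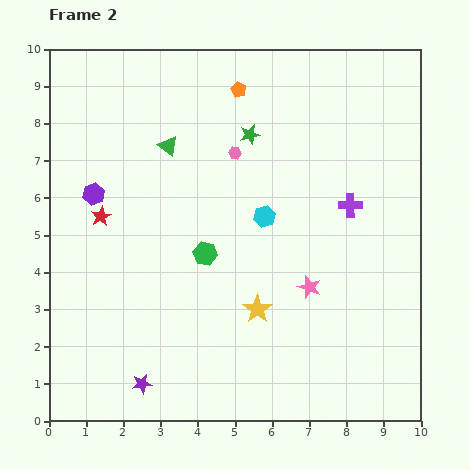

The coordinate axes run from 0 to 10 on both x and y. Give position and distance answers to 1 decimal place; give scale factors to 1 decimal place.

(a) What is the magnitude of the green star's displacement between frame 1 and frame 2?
2.3

The green star moved from (3.8, 9.3) to (5.4, 7.7), a distance of √(1.6² + 1.6²) ≈ 2.3.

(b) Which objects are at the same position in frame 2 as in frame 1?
the green hexagon, the purple cross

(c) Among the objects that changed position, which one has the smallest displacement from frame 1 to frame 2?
the red star

(moved 0.8)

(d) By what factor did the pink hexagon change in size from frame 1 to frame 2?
0.6×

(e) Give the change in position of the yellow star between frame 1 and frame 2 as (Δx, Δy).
(3.0, 0.5)

The yellow star was at (2.6, 2.5) in frame 1 and (5.6, 3.0) in frame 2.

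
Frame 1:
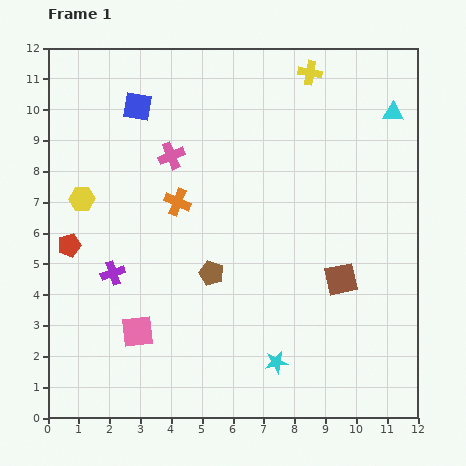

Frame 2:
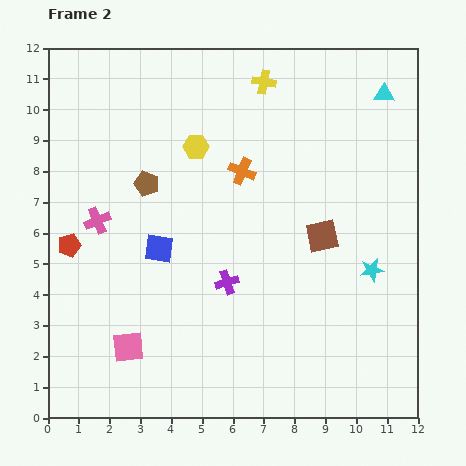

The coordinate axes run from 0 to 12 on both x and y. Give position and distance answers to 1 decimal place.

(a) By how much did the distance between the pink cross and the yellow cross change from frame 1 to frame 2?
+1.8

Distance in frame 1: 5.2. Distance in frame 2: 7.0.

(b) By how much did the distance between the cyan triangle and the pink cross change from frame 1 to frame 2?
+2.9

Distance in frame 1: 7.3. Distance in frame 2: 10.2.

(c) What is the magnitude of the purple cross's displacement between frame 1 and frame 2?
3.7

The purple cross moved from (2.1, 4.7) to (5.8, 4.4), a distance of √(3.7² + 0.3²) ≈ 3.7.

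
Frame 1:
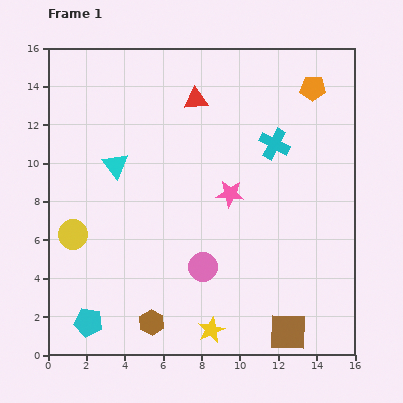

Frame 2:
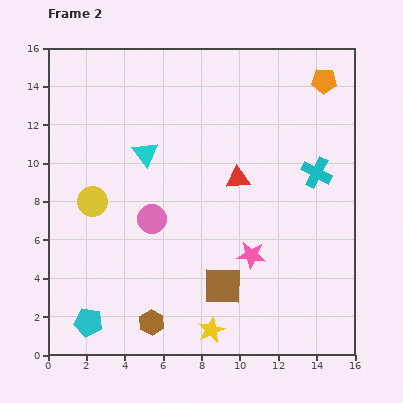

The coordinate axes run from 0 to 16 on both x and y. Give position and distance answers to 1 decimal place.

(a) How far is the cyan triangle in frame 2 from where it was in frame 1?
1.7

The cyan triangle moved from (3.5, 9.9) to (5.1, 10.5), a distance of √(1.6² + 0.6²) ≈ 1.7.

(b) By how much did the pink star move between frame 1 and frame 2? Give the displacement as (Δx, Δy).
(1.1, -3.2)

The pink star was at (9.5, 8.4) in frame 1 and (10.6, 5.2) in frame 2.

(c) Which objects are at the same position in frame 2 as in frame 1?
the cyan pentagon, the brown hexagon, the yellow star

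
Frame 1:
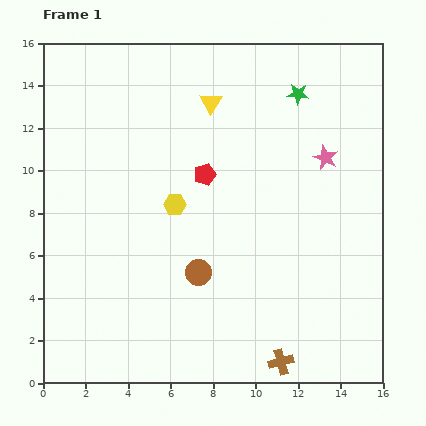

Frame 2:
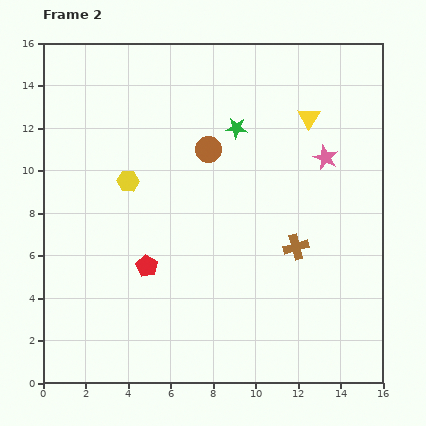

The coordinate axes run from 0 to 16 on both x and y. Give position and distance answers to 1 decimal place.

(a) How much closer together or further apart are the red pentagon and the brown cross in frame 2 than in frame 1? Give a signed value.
-2.4

Distance in frame 1: 9.5. Distance in frame 2: 7.1.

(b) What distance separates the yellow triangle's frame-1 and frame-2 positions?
4.7

The yellow triangle moved from (7.9, 13.2) to (12.5, 12.5), a distance of √(4.6² + 0.7²) ≈ 4.7.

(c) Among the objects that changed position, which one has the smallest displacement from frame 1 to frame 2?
the yellow hexagon

(moved 2.5)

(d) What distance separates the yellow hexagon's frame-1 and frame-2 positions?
2.5

The yellow hexagon moved from (6.2, 8.4) to (4.0, 9.5), a distance of √(2.2² + 1.1²) ≈ 2.5.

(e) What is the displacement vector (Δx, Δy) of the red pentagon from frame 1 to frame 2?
(-2.7, -4.3)

The red pentagon was at (7.6, 9.8) in frame 1 and (4.9, 5.5) in frame 2.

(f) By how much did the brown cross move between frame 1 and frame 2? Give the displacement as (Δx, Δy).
(0.7, 5.4)

The brown cross was at (11.2, 1.0) in frame 1 and (11.9, 6.4) in frame 2.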